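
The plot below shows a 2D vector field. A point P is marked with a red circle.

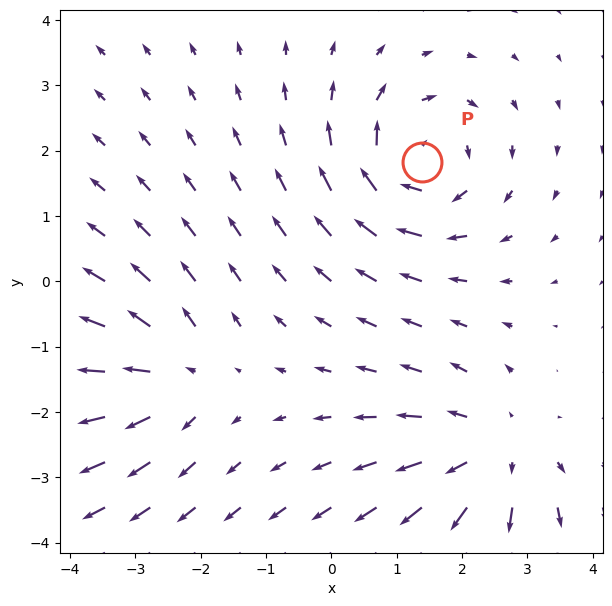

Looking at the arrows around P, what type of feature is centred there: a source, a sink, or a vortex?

At P (1.4, 1.8) the arrows circulate clockwise. Divergence ≈0, curl about -4 — near-zero divergence with nonzero curl is a vortex.

vortex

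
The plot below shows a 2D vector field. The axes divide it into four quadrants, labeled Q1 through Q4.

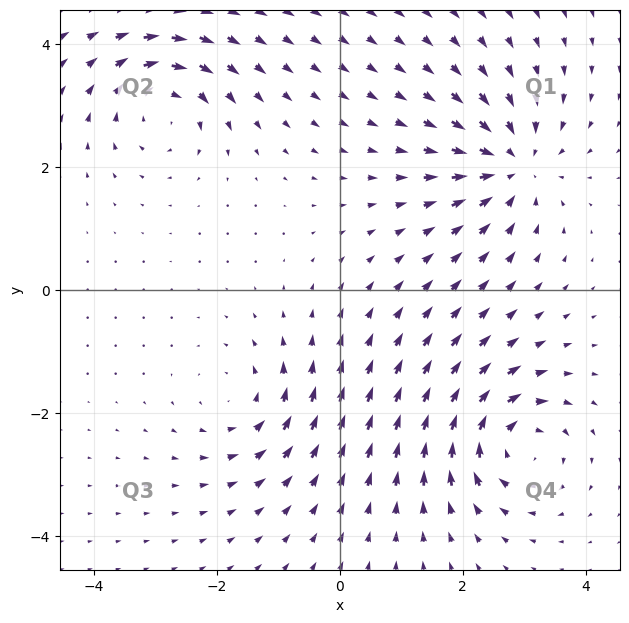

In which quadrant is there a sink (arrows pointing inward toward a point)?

Q1

The sink sits at approximately (2.8, 2.0), which lies in quadrant Q1. The divergence there is about -5, negative as expected for a sink.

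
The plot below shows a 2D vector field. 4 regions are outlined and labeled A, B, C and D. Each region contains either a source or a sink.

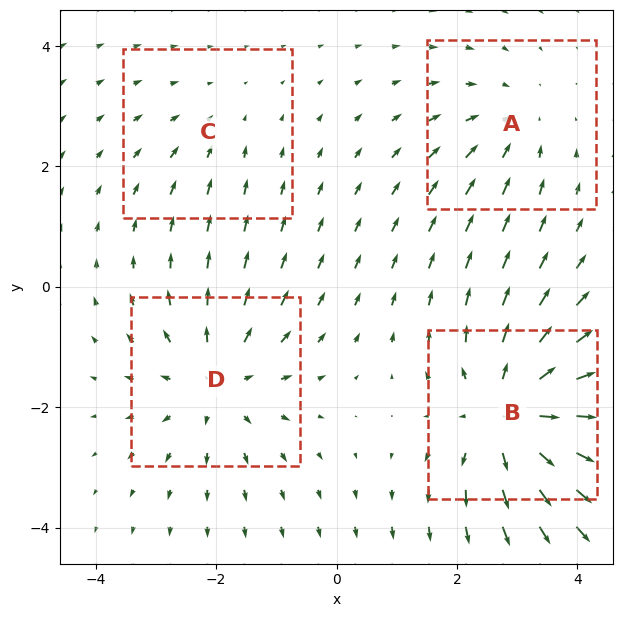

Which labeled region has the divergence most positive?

B

Divergence at each region's feature centre — A: about -3, B: about +6, C: about -2, D: about +4. Region B is most positive.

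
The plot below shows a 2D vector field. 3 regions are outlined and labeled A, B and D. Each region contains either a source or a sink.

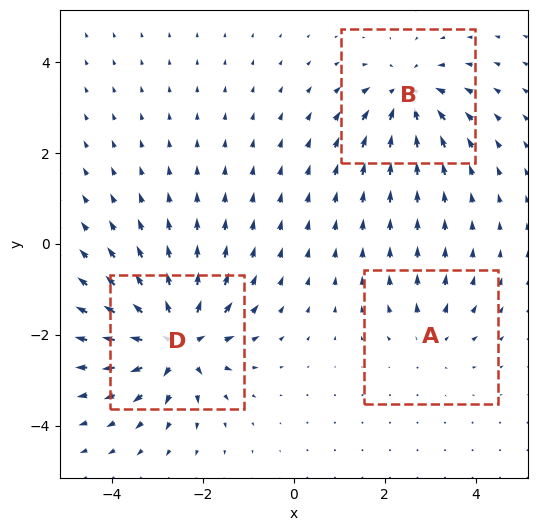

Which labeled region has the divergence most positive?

D

Divergence at each region's feature centre — A: about +2, B: about -4, D: about +6. Region D is most positive.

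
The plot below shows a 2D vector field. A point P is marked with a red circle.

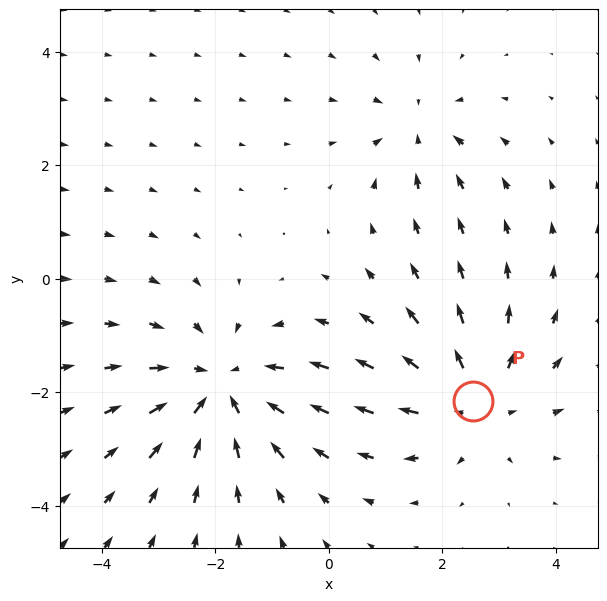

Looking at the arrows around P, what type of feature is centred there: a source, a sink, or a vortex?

source

At P (2.5, -2.2) the arrows spread outward. Divergence about +3, curl ≈0 — positive divergence with near-zero curl is a source.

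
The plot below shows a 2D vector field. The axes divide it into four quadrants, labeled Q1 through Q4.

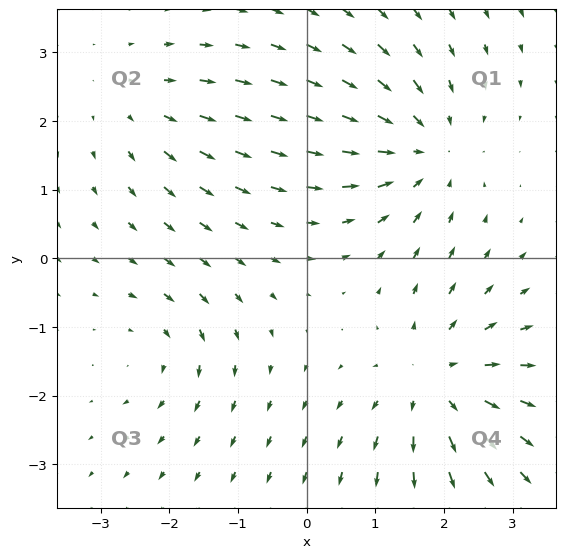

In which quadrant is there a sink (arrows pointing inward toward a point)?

The sink sits at approximately (1.7, 1.6), which lies in quadrant Q1. The divergence there is about -4, negative as expected for a sink.

Q1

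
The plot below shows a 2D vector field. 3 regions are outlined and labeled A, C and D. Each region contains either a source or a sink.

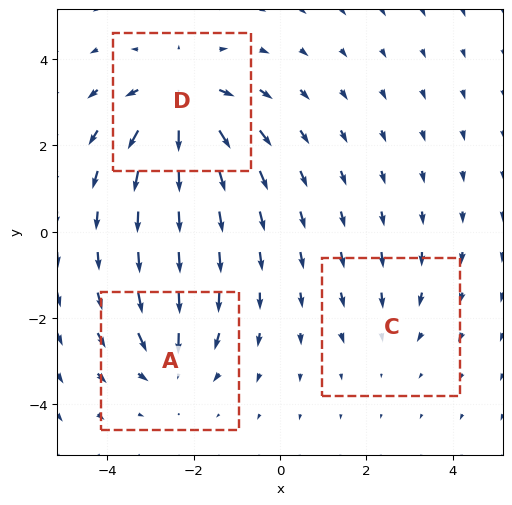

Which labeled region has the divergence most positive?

D

Divergence at each region's feature centre — A: about -3, C: about -2, D: about +5. Region D is most positive.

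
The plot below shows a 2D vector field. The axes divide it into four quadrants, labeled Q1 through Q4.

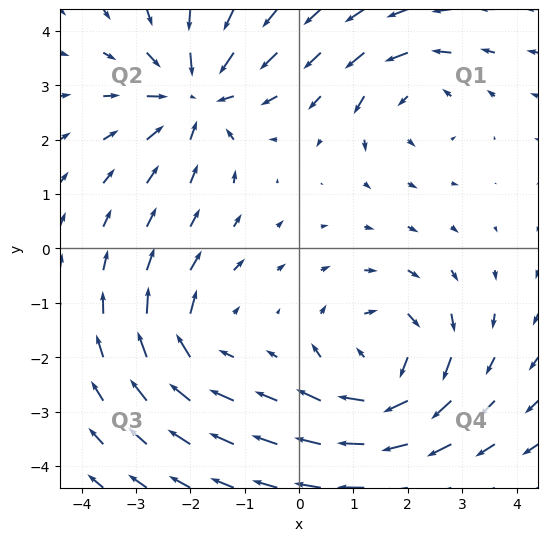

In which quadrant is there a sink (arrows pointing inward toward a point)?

The sink sits at approximately (-1.9, 2.8), which lies in quadrant Q2. The divergence there is about -4, negative as expected for a sink.

Q2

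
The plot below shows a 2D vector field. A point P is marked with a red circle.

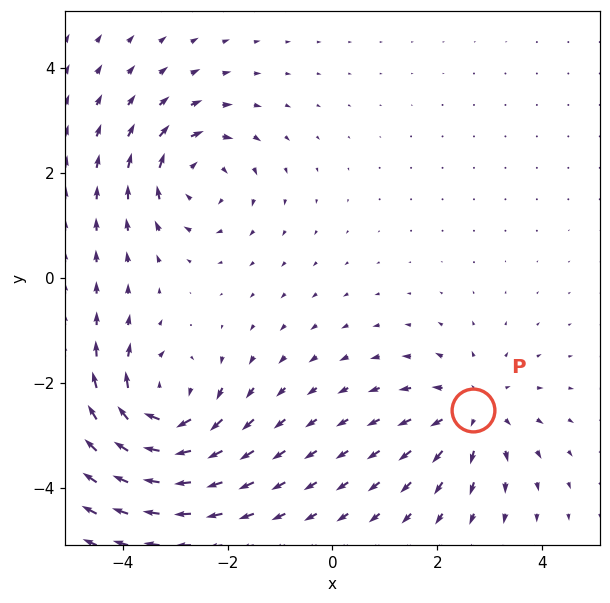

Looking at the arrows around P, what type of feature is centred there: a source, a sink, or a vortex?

At P (2.7, -2.5) the arrows spread outward. Divergence about +3, curl ≈0 — positive divergence with near-zero curl is a source.

source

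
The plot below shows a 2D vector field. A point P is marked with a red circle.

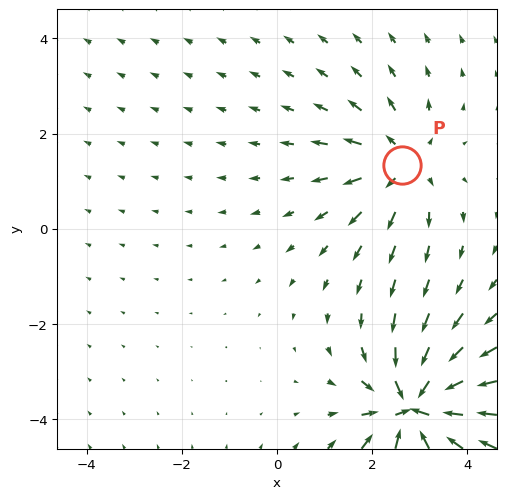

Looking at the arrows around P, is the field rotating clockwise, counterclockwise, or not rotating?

Near P at (2.6, 1.4) the arrows show no circulation. The curl there is ≈0.

not rotating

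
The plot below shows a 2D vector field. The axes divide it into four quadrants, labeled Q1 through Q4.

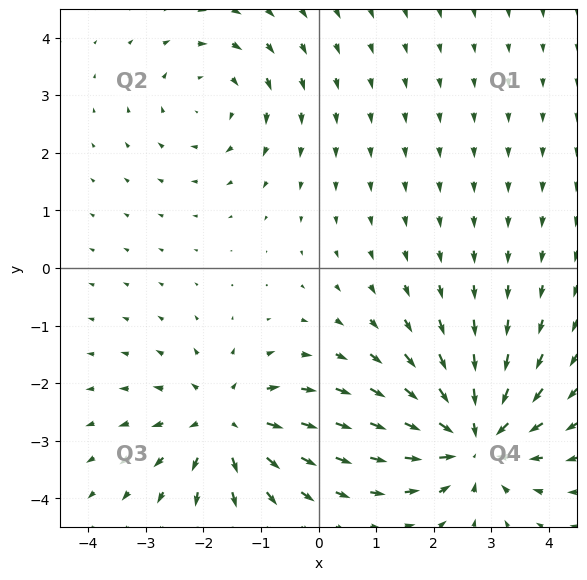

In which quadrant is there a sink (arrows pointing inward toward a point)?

Q4

The sink sits at approximately (2.7, -3.0), which lies in quadrant Q4. The divergence there is about -5, negative as expected for a sink.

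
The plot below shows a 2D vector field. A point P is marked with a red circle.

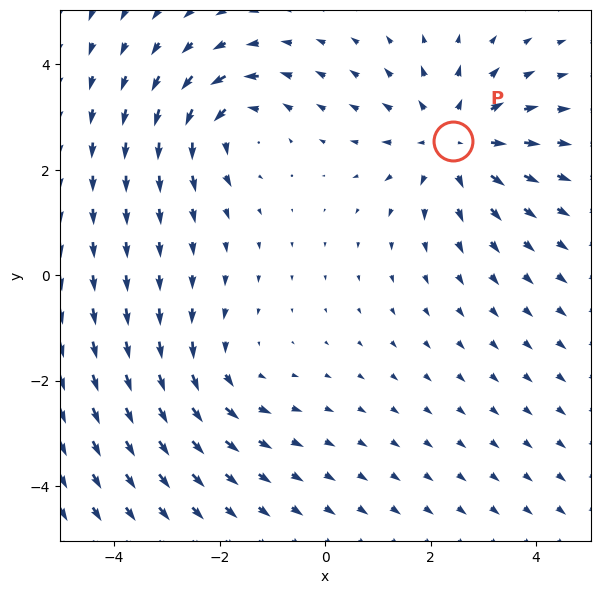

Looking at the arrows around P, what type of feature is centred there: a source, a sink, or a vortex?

source

At P (2.4, 2.5) the arrows spread outward. Divergence about +4, curl ≈0 — positive divergence with near-zero curl is a source.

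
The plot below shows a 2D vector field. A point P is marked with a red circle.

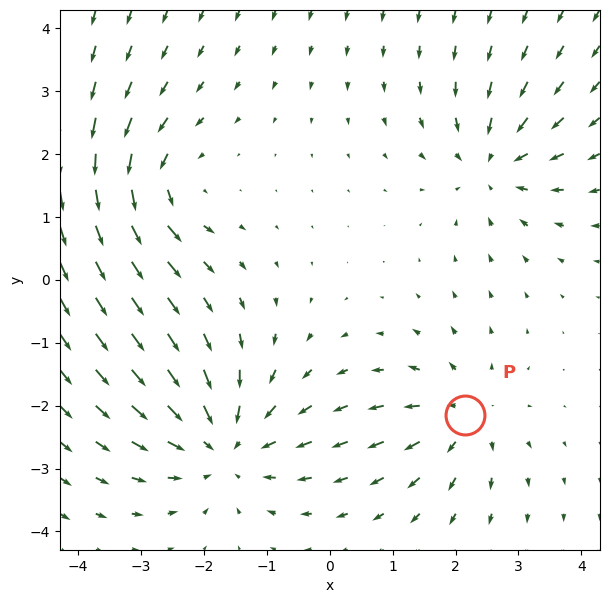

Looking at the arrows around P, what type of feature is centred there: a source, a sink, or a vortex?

source

At P (2.1, -2.2) the arrows spread outward. Divergence about +3, curl ≈0 — positive divergence with near-zero curl is a source.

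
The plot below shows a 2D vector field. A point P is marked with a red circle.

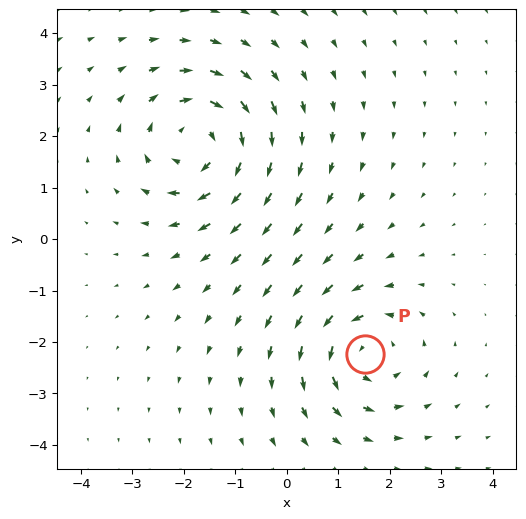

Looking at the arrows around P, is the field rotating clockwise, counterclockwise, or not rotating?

counterclockwise

Near P at (1.5, -2.2) the arrows circulate counterclockwise. The curl (z-component) there is about +4; positive curl means counterclockwise rotation.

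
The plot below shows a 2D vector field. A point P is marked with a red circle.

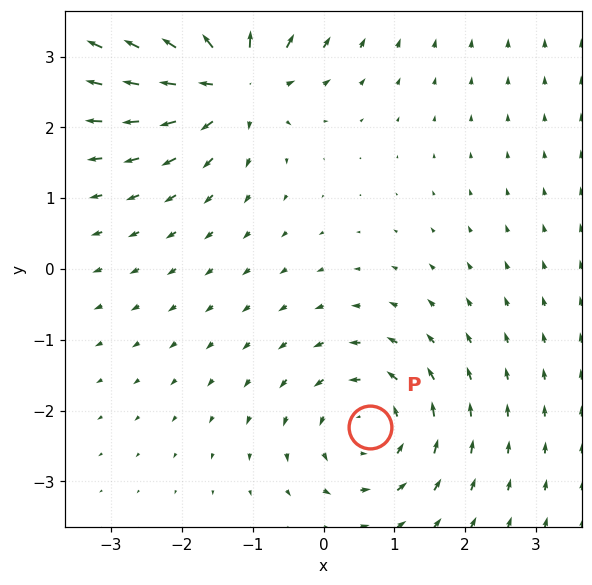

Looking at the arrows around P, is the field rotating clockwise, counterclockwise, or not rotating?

counterclockwise

Near P at (0.7, -2.2) the arrows circulate counterclockwise. The curl (z-component) there is about +3; positive curl means counterclockwise rotation.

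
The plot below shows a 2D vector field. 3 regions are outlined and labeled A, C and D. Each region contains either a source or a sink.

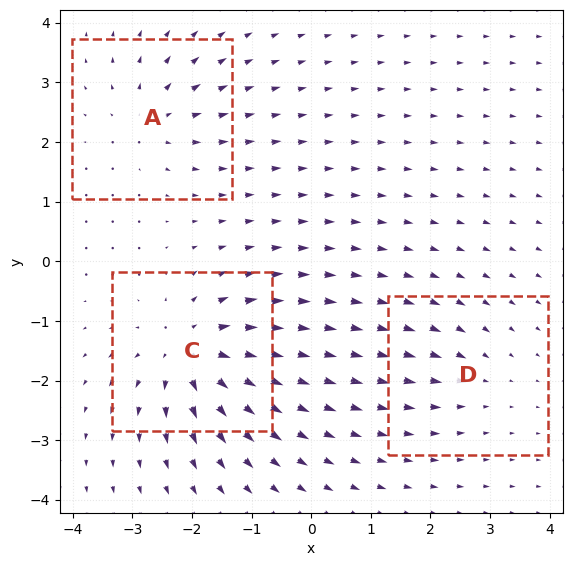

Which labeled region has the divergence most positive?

Divergence at each region's feature centre — A: about +4, C: about +6, D: about -2. Region C is most positive.

C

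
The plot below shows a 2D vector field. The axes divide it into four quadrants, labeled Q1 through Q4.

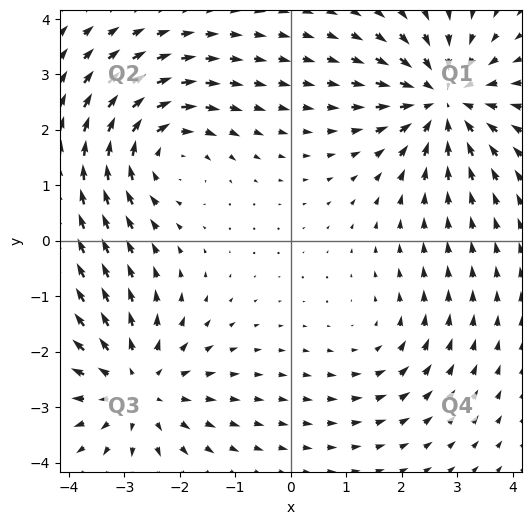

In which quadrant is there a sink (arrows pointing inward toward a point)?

Q1

The sink sits at approximately (2.8, 2.5), which lies in quadrant Q1. The divergence there is about -5, negative as expected for a sink.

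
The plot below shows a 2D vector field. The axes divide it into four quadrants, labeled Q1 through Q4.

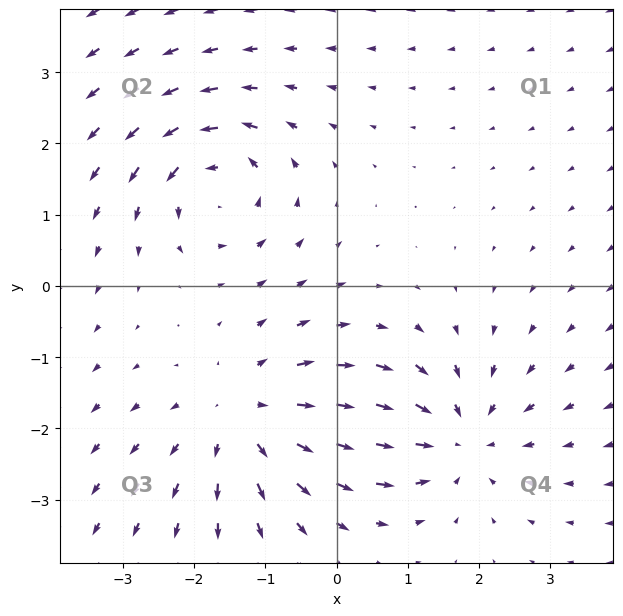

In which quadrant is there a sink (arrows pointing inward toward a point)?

Q4

The sink sits at approximately (1.7, -2.1), which lies in quadrant Q4. The divergence there is about -3, negative as expected for a sink.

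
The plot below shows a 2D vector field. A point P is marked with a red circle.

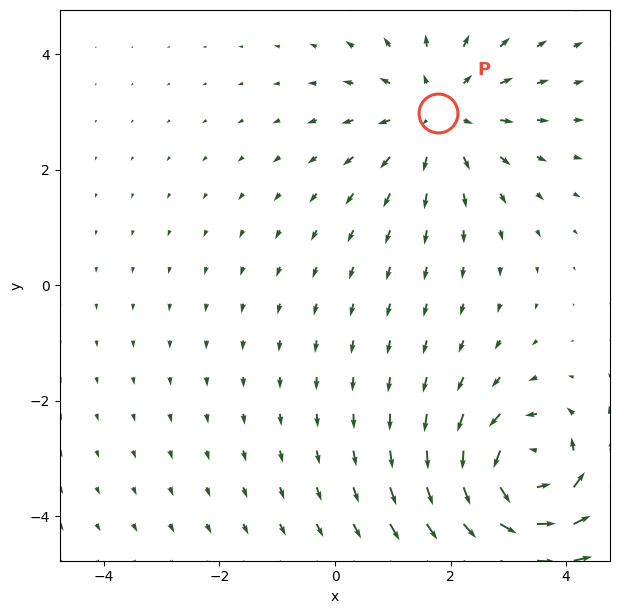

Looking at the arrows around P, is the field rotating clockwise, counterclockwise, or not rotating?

not rotating

Near P at (1.8, 3.0) the arrows show no circulation. The curl there is ≈0.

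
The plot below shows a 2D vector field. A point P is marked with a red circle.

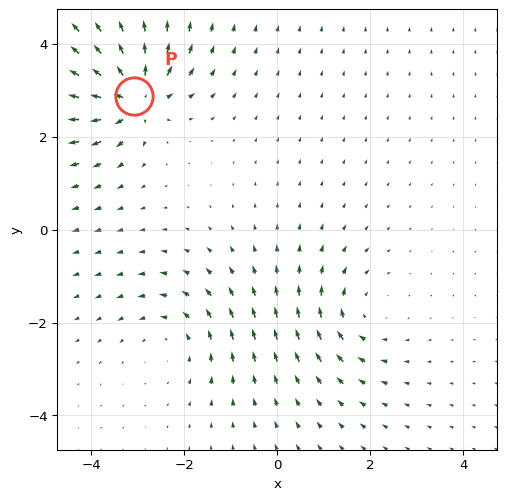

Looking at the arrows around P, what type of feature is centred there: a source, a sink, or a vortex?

source

At P (-3.1, 2.9) the arrows spread outward. Divergence about +7, curl ≈0 — positive divergence with near-zero curl is a source.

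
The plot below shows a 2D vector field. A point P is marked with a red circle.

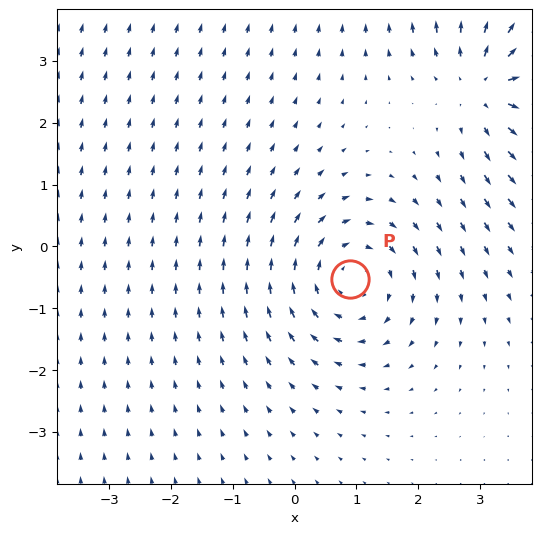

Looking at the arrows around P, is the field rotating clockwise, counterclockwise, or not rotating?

Near P at (0.9, -0.5) the arrows circulate clockwise. The curl (z-component) there is about -3; negative curl means clockwise rotation.

clockwise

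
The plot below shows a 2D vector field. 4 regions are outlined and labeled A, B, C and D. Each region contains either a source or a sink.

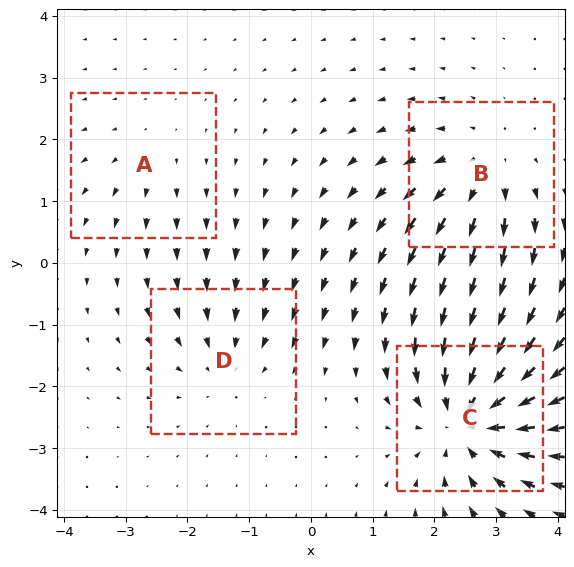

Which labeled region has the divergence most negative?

Divergence at each region's feature centre — A: about +2, B: about +5, C: about -7, D: about -3. Region C is most negative.

C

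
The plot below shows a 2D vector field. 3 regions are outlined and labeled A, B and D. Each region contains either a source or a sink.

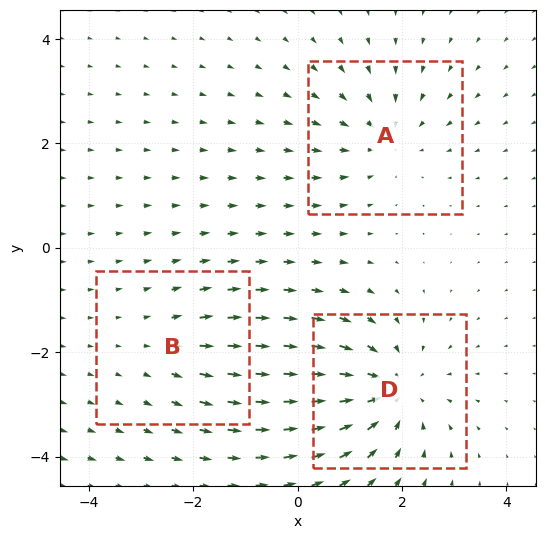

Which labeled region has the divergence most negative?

Divergence at each region's feature centre — A: about -3, B: about +2, D: about -4. Region D is most negative.

D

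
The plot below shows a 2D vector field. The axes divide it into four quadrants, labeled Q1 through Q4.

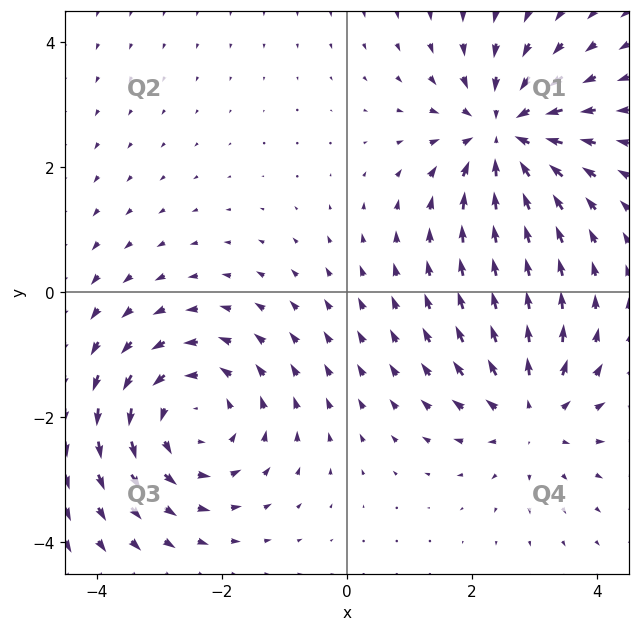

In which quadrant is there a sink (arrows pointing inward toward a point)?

Q1

The sink sits at approximately (2.5, 2.5), which lies in quadrant Q1. The divergence there is about -5, negative as expected for a sink.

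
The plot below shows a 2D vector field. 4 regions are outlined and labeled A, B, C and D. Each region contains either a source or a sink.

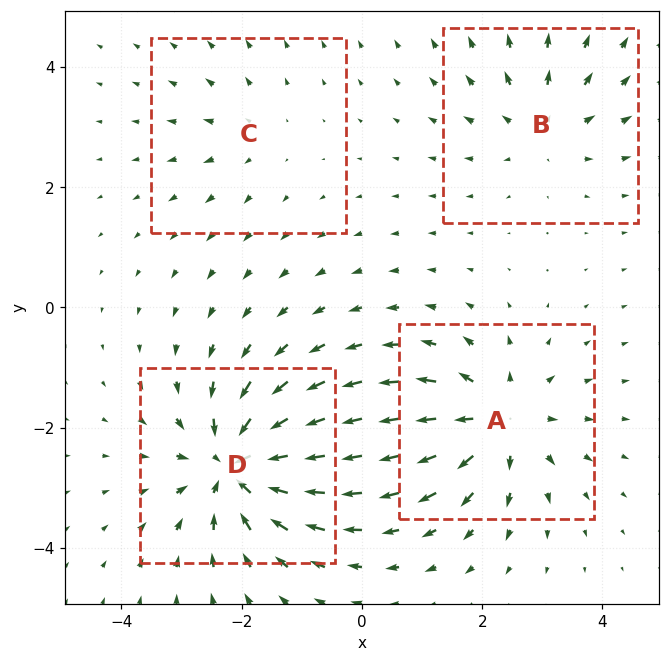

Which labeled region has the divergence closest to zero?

C

Divergence at each region's feature centre — A: about +6, B: about +4, C: about +2, D: about -7. Region C is closest to zero.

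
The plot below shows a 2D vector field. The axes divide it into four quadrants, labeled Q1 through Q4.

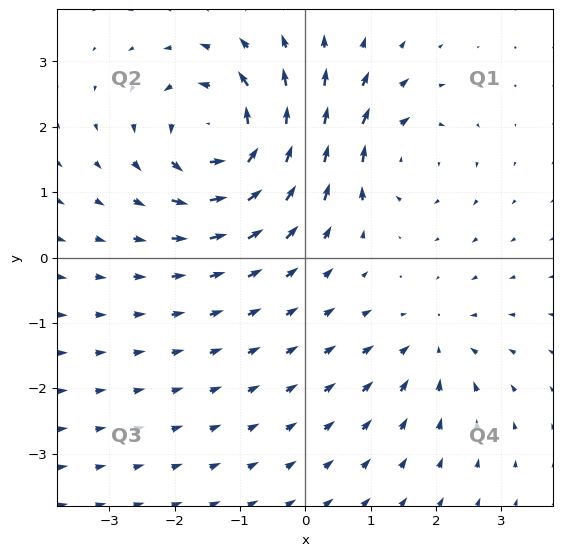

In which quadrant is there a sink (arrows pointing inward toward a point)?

Q4

The sink sits at approximately (2.0, -1.3), which lies in quadrant Q4. The divergence there is about -3, negative as expected for a sink.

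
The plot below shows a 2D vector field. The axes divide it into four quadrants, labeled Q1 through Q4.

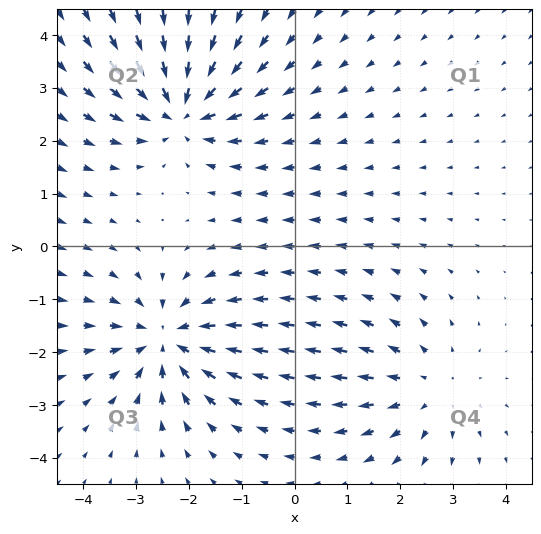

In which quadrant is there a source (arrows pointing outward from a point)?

The source sits at approximately (2.5, -2.7), which lies in quadrant Q4. The divergence there is about +3, positive as expected for a source.

Q4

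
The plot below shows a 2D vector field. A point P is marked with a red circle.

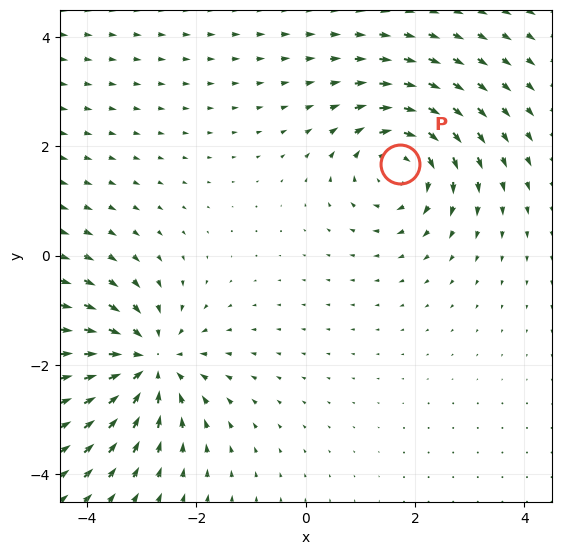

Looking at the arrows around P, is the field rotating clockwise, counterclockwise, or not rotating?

clockwise

Near P at (1.7, 1.7) the arrows circulate clockwise. The curl (z-component) there is about -3; negative curl means clockwise rotation.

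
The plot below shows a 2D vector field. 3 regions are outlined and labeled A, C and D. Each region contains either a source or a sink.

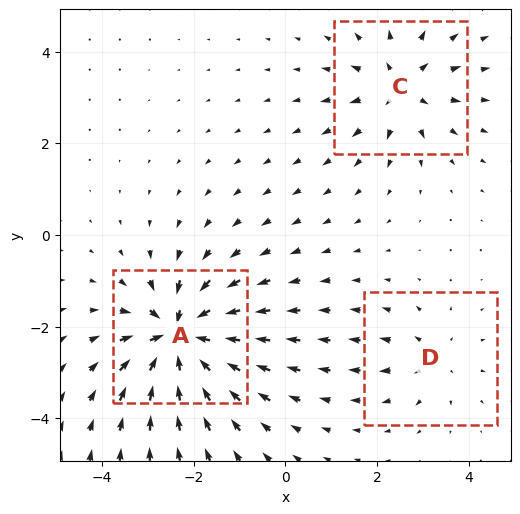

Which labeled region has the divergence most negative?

Divergence at each region's feature centre — A: about -6, C: about +4, D: about +2. Region A is most negative.

A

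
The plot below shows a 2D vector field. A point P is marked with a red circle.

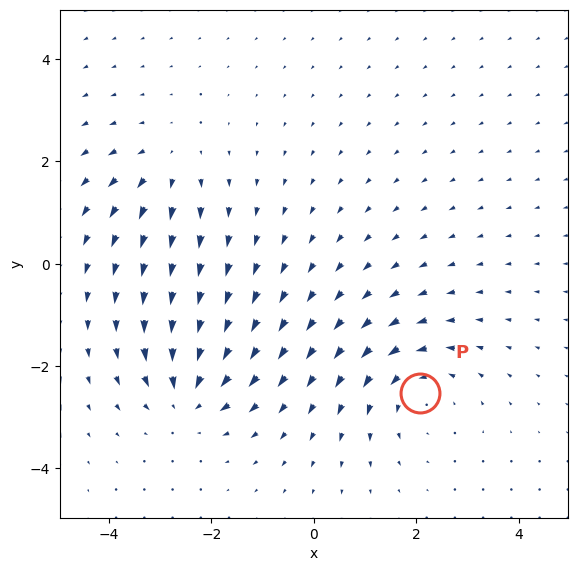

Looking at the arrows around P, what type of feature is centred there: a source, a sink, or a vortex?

At P (2.1, -2.5) the arrows circulate counterclockwise. Divergence ≈0, curl about +4 — near-zero divergence with nonzero curl is a vortex.

vortex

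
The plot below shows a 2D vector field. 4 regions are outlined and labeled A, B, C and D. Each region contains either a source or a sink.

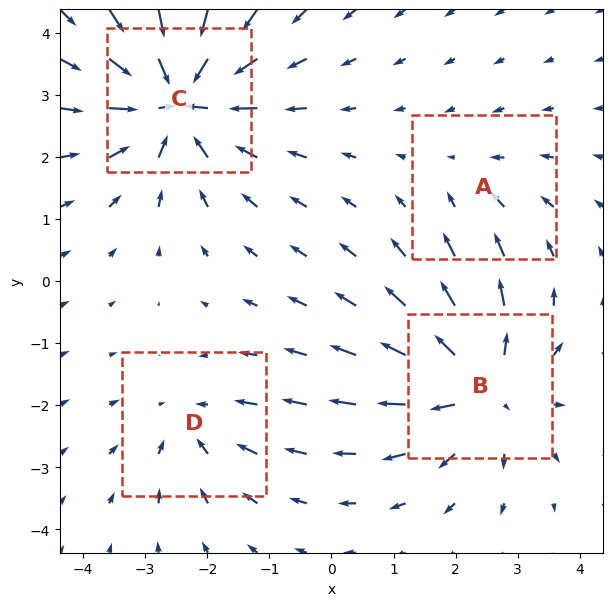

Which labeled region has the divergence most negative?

Divergence at each region's feature centre — A: about -2, B: about +6, C: about -7, D: about -3. Region C is most negative.

C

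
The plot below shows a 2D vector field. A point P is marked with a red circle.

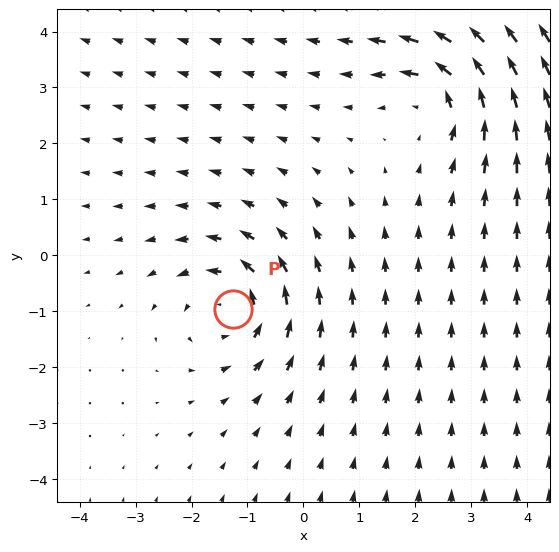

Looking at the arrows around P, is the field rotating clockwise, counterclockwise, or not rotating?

counterclockwise

Near P at (-1.3, -1.0) the arrows circulate counterclockwise. The curl (z-component) there is about +3; positive curl means counterclockwise rotation.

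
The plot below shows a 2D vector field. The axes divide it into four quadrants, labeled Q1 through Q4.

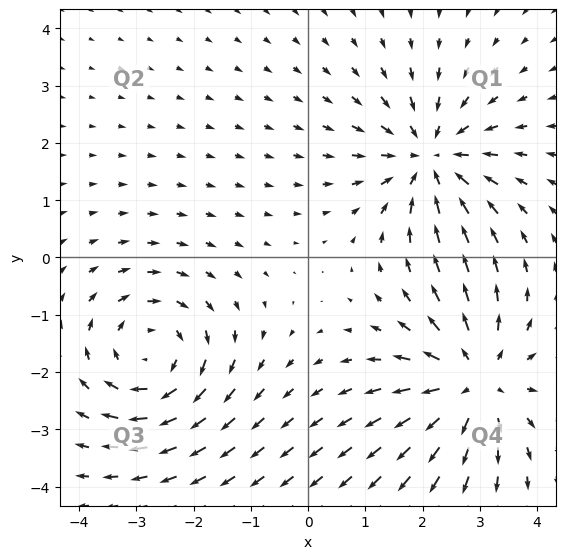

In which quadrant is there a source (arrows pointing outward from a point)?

The source sits at approximately (2.9, -2.2), which lies in quadrant Q4. The divergence there is about +4, positive as expected for a source.

Q4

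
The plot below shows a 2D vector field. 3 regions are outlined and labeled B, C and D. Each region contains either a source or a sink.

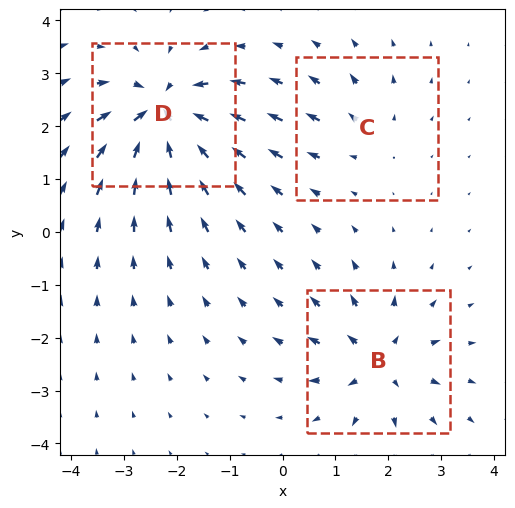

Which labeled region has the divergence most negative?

D

Divergence at each region's feature centre — B: about +4, C: about +2, D: about -6. Region D is most negative.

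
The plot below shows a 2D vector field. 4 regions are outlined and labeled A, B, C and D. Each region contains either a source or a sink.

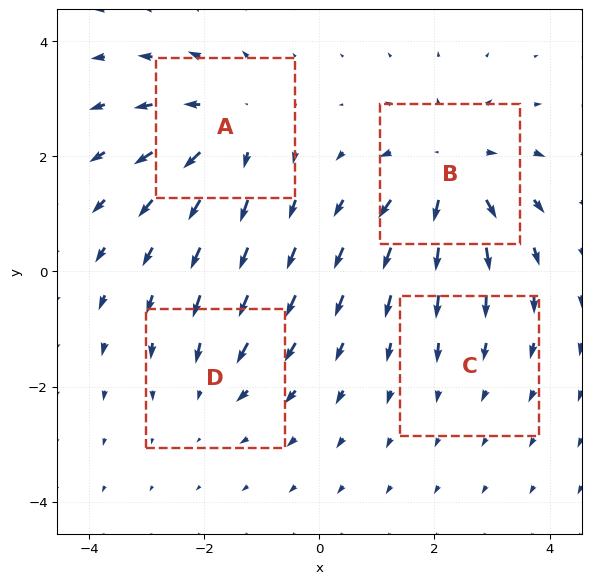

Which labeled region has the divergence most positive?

Divergence at each region's feature centre — A: about +5, B: about +6, C: about -2, D: about -3. Region B is most positive.

B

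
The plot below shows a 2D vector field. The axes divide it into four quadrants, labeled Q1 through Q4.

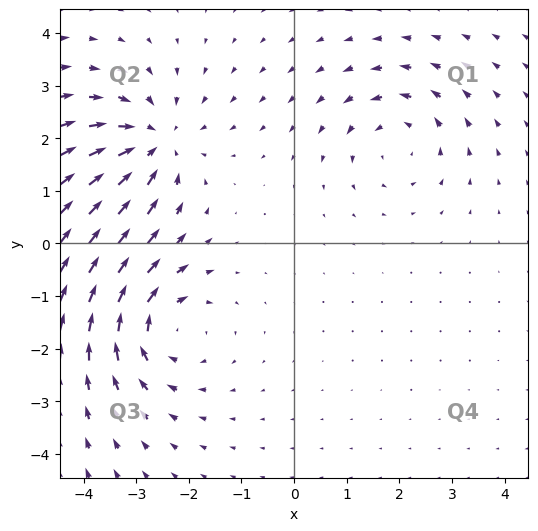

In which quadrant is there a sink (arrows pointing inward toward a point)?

Q2

The sink sits at approximately (-2.7, 1.9), which lies in quadrant Q2. The divergence there is about -4, negative as expected for a sink.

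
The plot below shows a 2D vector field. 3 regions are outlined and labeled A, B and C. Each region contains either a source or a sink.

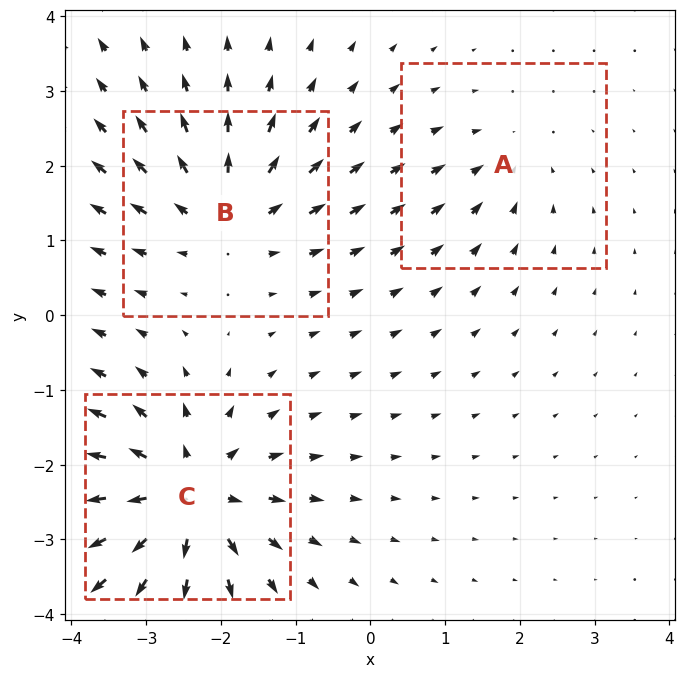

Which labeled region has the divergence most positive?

C

Divergence at each region's feature centre — A: about -2, B: about +4, C: about +6. Region C is most positive.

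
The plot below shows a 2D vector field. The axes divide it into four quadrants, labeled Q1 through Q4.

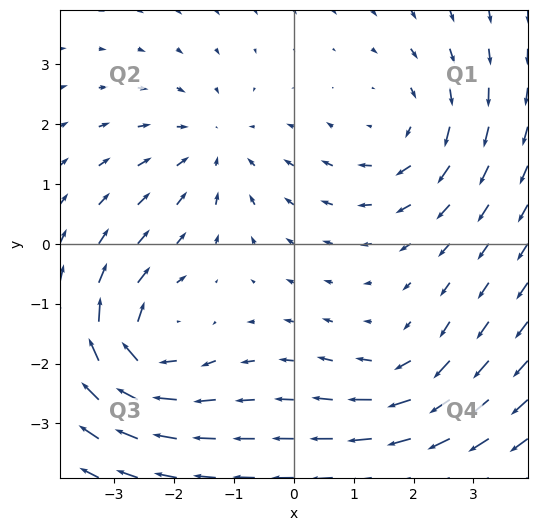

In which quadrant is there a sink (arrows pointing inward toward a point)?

The sink sits at approximately (-1.3, 1.6), which lies in quadrant Q2. The divergence there is about -3, negative as expected for a sink.

Q2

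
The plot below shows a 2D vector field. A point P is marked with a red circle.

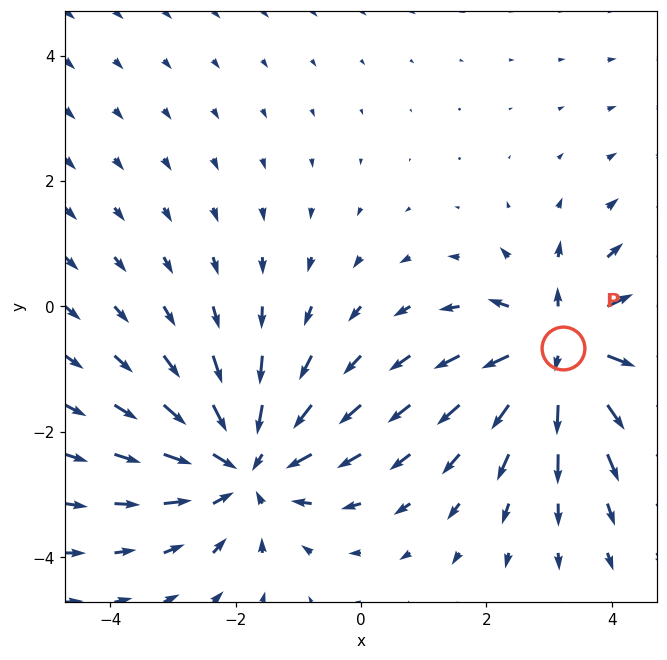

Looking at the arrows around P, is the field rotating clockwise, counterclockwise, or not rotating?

not rotating

Near P at (3.2, -0.7) the arrows show no circulation. The curl there is ≈0.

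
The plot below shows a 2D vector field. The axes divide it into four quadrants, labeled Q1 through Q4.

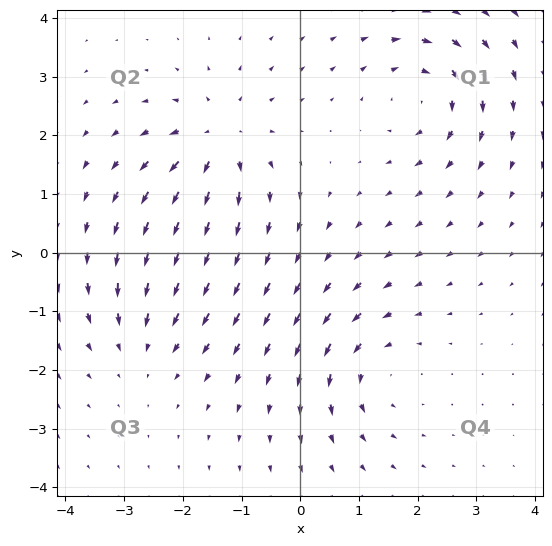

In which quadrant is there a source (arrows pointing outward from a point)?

The source sits at approximately (-1.4, 1.9), which lies in quadrant Q2. The divergence there is about +4, positive as expected for a source.

Q2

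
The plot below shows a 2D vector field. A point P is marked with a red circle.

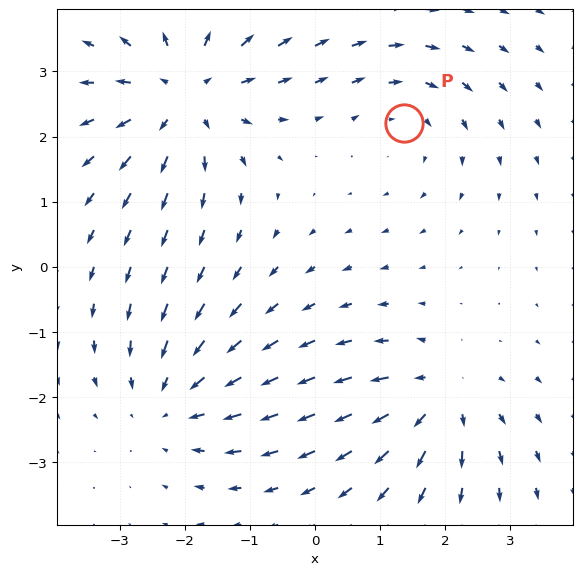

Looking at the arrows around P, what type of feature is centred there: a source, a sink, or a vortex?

vortex

At P (1.4, 2.2) the arrows circulate clockwise. Divergence ≈0, curl about -2 — near-zero divergence with nonzero curl is a vortex.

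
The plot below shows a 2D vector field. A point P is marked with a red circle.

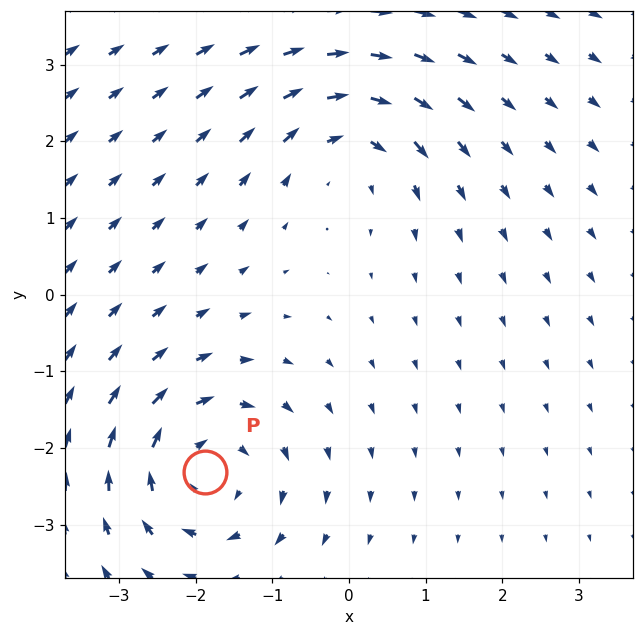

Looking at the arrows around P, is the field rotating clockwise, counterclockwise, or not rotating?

Near P at (-1.9, -2.3) the arrows circulate clockwise. The curl (z-component) there is about -4; negative curl means clockwise rotation.

clockwise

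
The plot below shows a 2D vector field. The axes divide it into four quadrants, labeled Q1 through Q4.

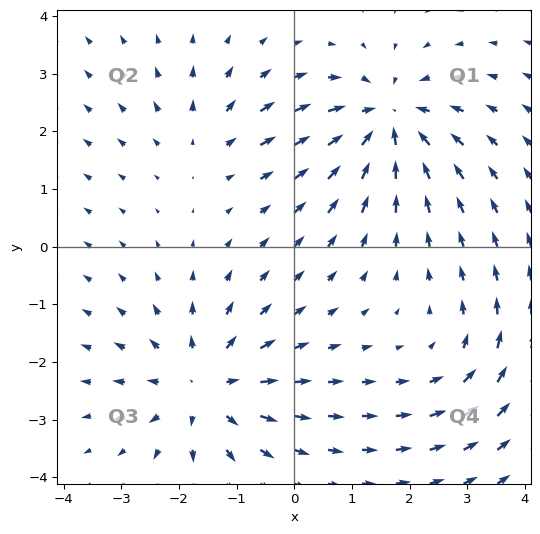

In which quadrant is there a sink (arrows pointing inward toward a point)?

The sink sits at approximately (1.6, 2.2), which lies in quadrant Q1. The divergence there is about -5, negative as expected for a sink.

Q1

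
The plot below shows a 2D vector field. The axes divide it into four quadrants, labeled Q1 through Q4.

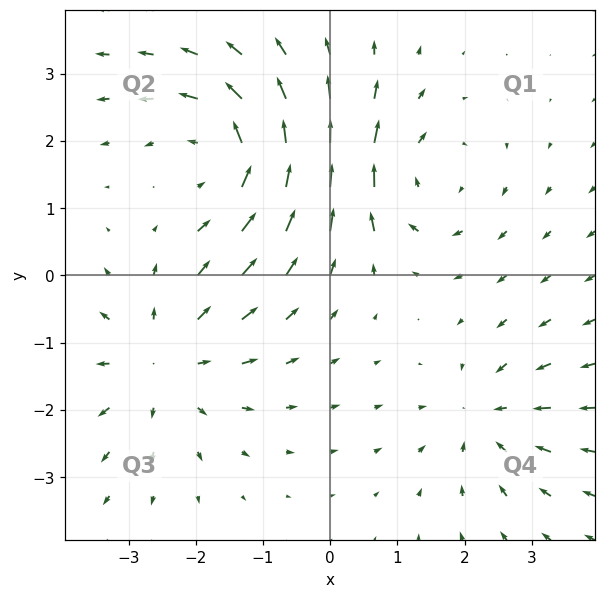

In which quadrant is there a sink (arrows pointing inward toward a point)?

Q4

The sink sits at approximately (2.3, -2.1), which lies in quadrant Q4. The divergence there is about -4, negative as expected for a sink.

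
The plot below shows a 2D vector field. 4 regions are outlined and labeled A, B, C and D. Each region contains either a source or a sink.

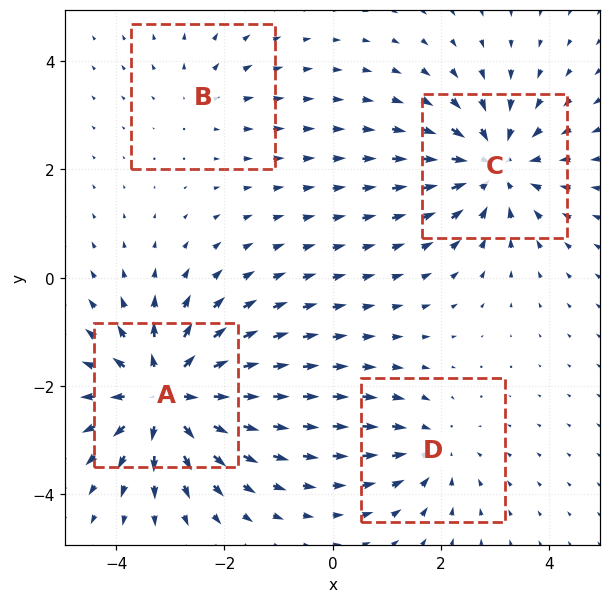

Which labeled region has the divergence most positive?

Divergence at each region's feature centre — A: about +7, B: about +2, C: about -5, D: about -3. Region A is most positive.

A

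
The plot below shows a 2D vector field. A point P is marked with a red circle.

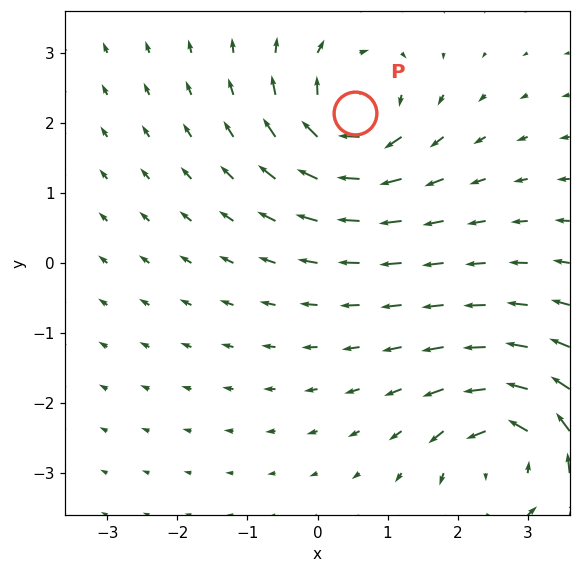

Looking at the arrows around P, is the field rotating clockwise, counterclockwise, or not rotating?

Near P at (0.5, 2.1) the arrows circulate clockwise. The curl (z-component) there is about -6; negative curl means clockwise rotation.

clockwise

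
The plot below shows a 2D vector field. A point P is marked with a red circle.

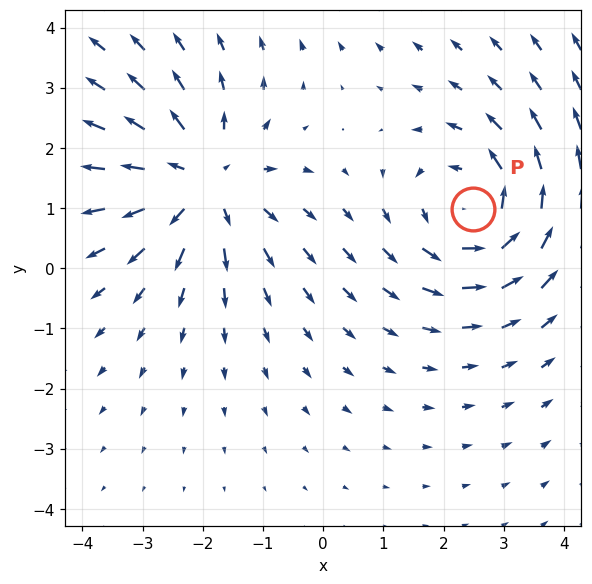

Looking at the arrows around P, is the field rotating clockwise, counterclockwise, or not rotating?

counterclockwise

Near P at (2.5, 1.0) the arrows circulate counterclockwise. The curl (z-component) there is about +3; positive curl means counterclockwise rotation.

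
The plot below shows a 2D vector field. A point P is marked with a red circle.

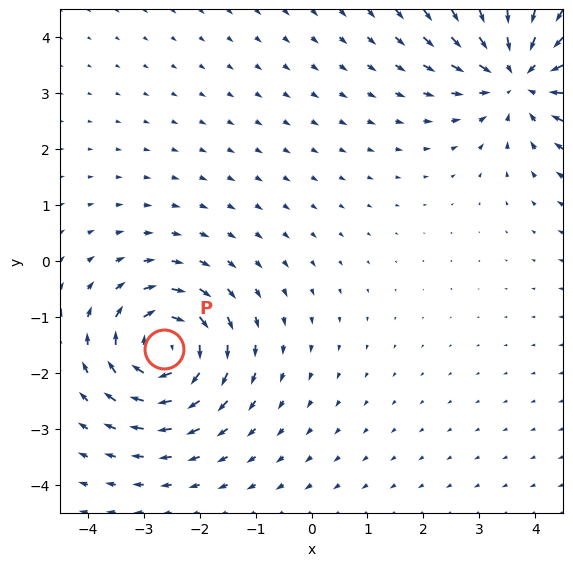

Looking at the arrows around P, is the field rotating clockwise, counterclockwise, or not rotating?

Near P at (-2.6, -1.6) the arrows circulate clockwise. The curl (z-component) there is about -4; negative curl means clockwise rotation.

clockwise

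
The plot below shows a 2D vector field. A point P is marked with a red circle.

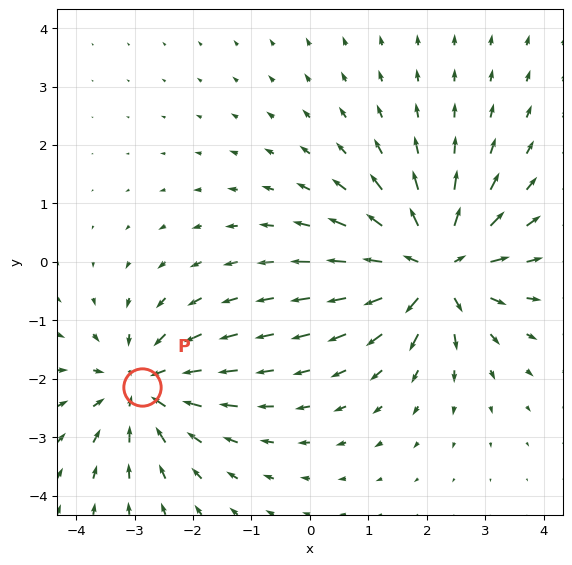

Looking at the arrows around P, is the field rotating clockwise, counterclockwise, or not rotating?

not rotating

Near P at (-2.9, -2.1) the arrows show no circulation. The curl there is ≈0.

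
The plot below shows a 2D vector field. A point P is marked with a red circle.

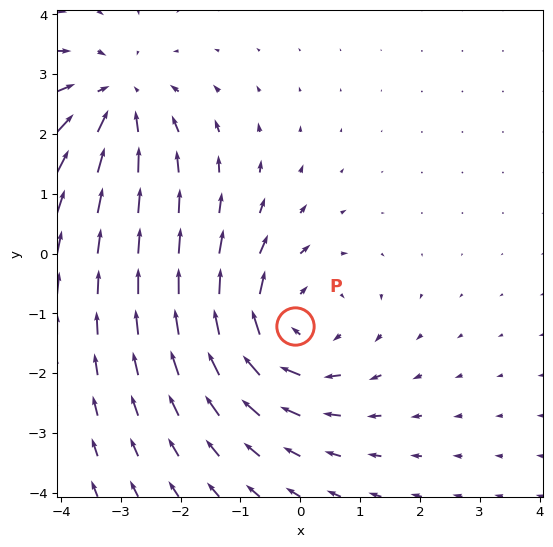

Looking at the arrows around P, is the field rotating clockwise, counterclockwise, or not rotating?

Near P at (-0.1, -1.2) the arrows circulate clockwise. The curl (z-component) there is about -3; negative curl means clockwise rotation.

clockwise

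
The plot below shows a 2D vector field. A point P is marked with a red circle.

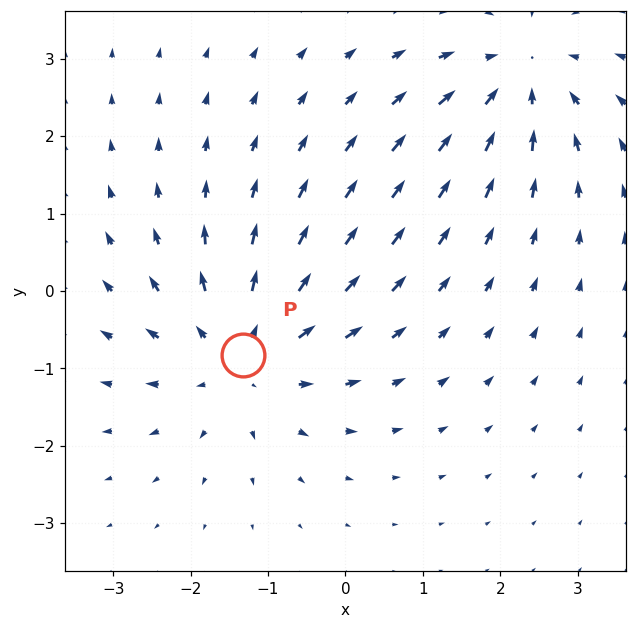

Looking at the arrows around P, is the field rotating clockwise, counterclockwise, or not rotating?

not rotating

Near P at (-1.3, -0.8) the arrows show no circulation. The curl there is ≈0.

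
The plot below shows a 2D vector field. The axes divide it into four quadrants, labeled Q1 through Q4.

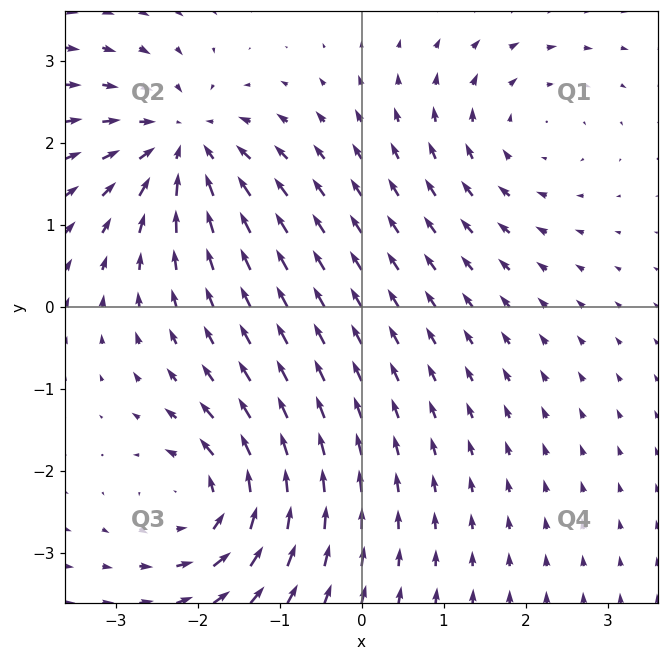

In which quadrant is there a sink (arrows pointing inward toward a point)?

Q2

The sink sits at approximately (-2.2, 2.0), which lies in quadrant Q2. The divergence there is about -6, negative as expected for a sink.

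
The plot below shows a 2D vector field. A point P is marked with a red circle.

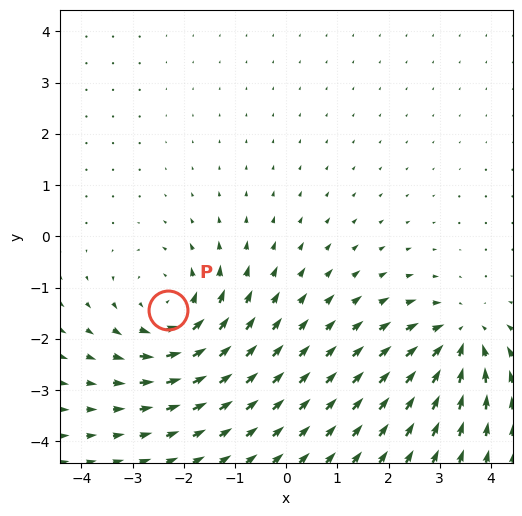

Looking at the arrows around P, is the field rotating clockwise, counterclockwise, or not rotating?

counterclockwise

Near P at (-2.3, -1.4) the arrows circulate counterclockwise. The curl (z-component) there is about +3; positive curl means counterclockwise rotation.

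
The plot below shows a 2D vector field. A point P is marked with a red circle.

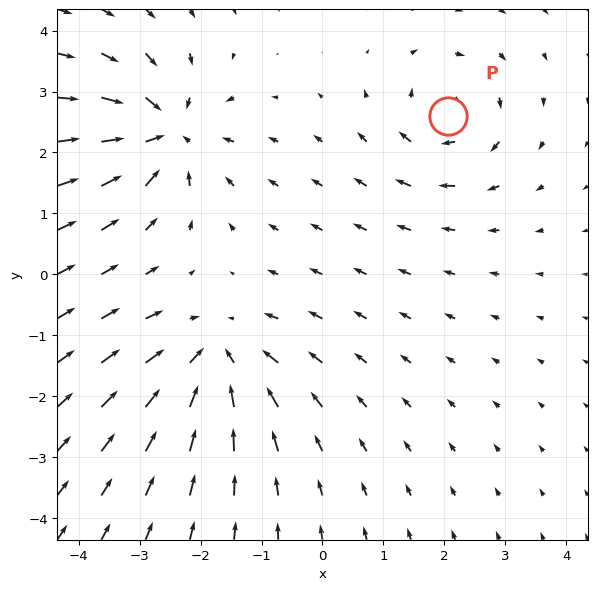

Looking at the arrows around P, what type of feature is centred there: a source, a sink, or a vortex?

vortex

At P (2.1, 2.6) the arrows circulate clockwise. Divergence ≈0, curl about -5 — near-zero divergence with nonzero curl is a vortex.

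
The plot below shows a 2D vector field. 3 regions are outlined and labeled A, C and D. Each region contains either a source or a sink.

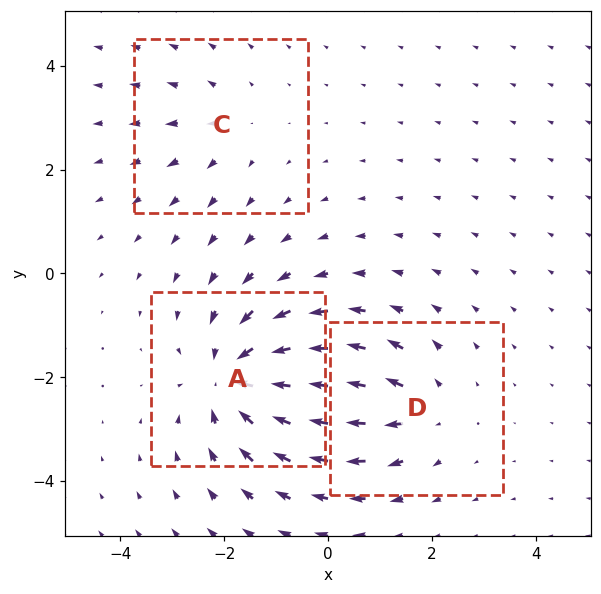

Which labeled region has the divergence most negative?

A

Divergence at each region's feature centre — A: about -5, C: about +2, D: about +3. Region A is most negative.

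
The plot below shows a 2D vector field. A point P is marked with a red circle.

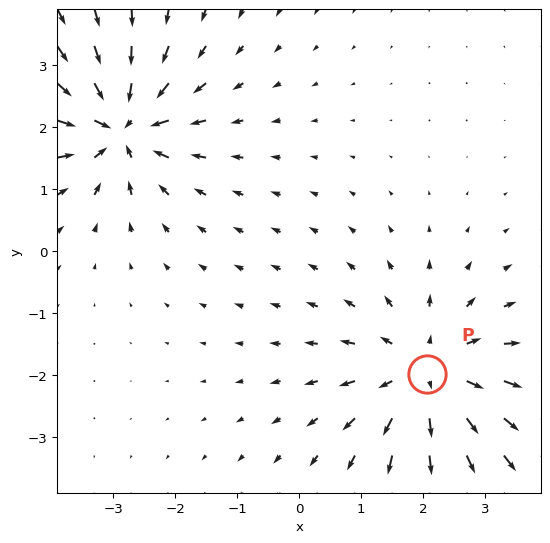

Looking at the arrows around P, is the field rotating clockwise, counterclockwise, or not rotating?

Near P at (2.1, -2.0) the arrows show no circulation. The curl there is ≈0.

not rotating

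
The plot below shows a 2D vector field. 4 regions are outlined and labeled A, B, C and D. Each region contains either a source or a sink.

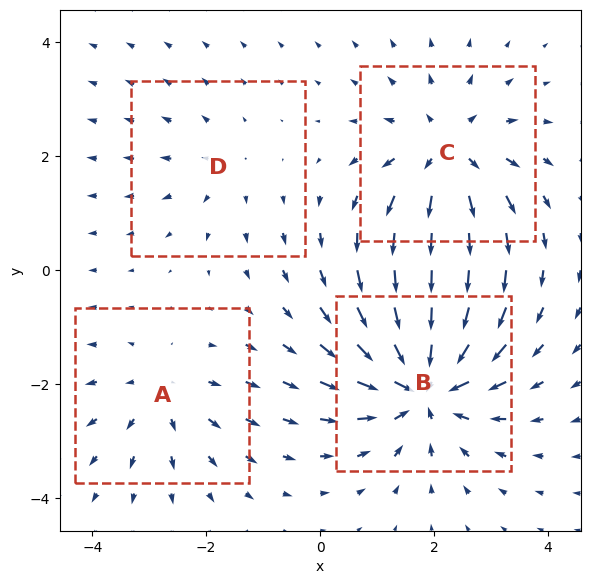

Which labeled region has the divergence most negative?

B

Divergence at each region's feature centre — A: about +3, B: about -7, C: about +5, D: about +2. Region B is most negative.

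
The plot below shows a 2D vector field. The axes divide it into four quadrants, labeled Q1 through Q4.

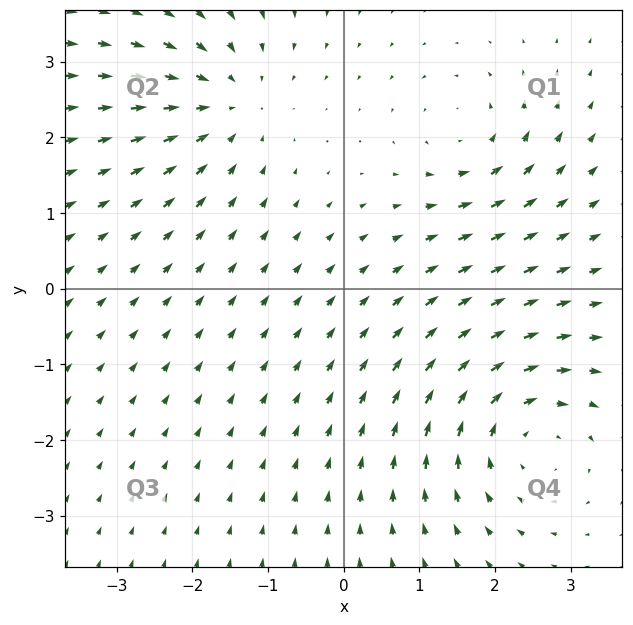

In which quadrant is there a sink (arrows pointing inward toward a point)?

Q2

The sink sits at approximately (-1.5, 2.5), which lies in quadrant Q2. The divergence there is about -3, negative as expected for a sink.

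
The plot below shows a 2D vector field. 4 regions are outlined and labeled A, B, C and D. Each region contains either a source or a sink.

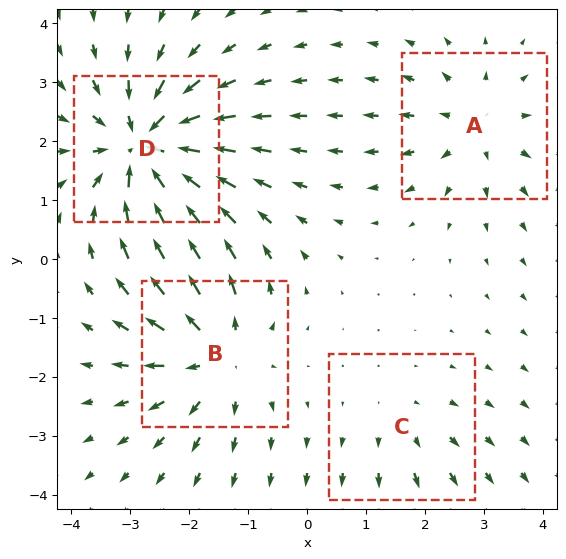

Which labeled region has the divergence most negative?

Divergence at each region's feature centre — A: about +3, B: about +5, C: about +2, D: about -7. Region D is most negative.

D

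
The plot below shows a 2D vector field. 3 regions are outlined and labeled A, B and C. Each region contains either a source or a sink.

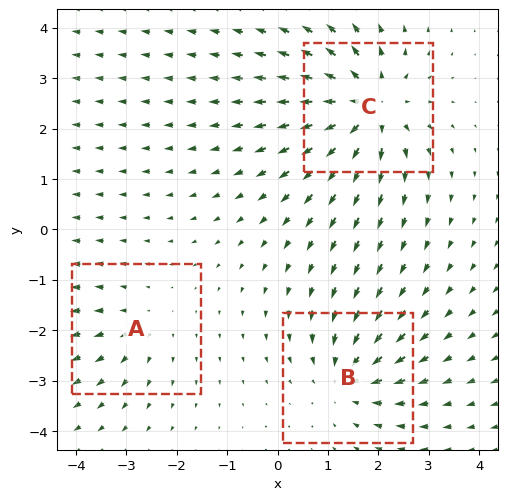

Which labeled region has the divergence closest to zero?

Divergence at each region's feature centre — A: about +2, B: about -4, C: about +5. Region A is closest to zero.

A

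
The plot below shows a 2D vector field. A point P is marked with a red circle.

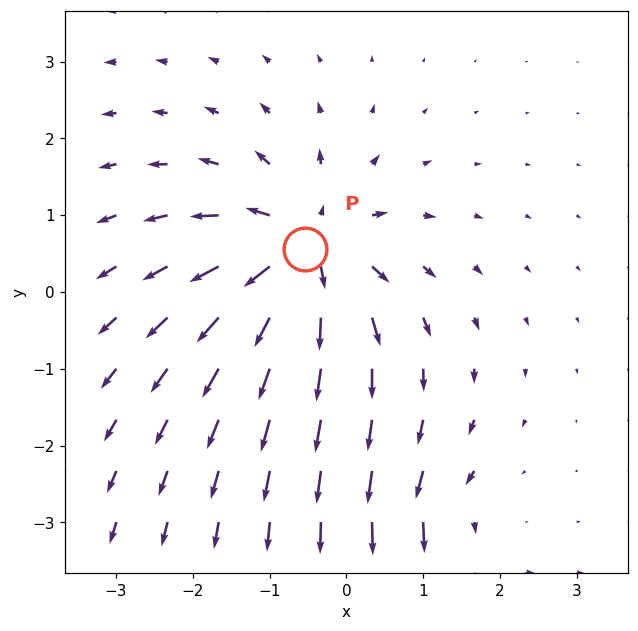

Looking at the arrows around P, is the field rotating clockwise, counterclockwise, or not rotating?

not rotating

Near P at (-0.5, 0.6) the arrows show no circulation. The curl there is ≈0.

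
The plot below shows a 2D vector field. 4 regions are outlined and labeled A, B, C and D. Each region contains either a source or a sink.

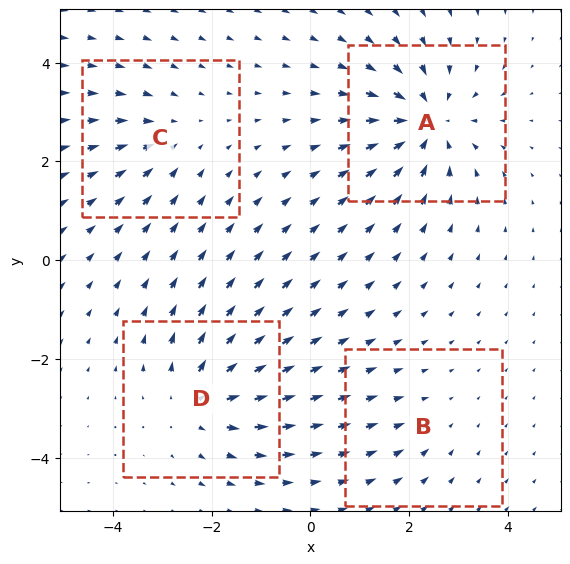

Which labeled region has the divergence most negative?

A

Divergence at each region's feature centre — A: about -6, B: about -2, C: about -3, D: about +5. Region A is most negative.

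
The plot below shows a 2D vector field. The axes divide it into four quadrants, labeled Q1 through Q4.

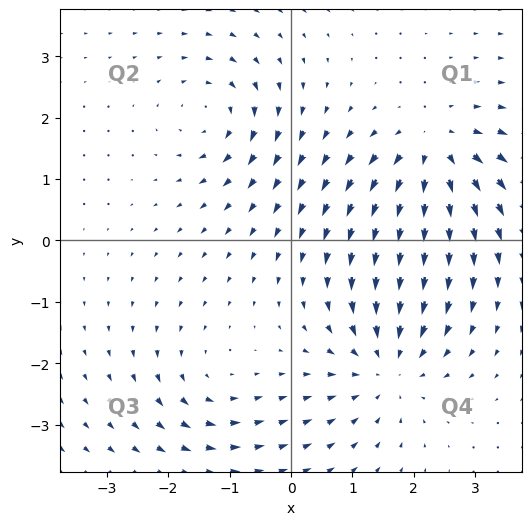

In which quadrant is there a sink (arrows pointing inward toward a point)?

Q4

The sink sits at approximately (1.6, -2.0), which lies in quadrant Q4. The divergence there is about -4, negative as expected for a sink.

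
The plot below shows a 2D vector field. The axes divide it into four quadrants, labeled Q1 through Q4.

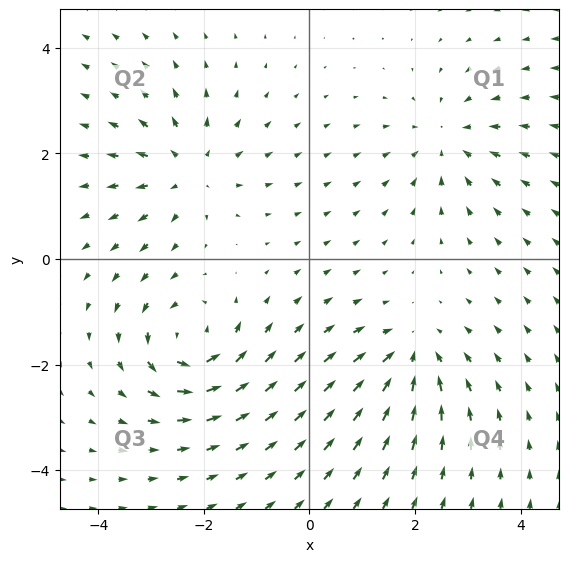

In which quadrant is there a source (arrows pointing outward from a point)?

The source sits at approximately (-2.3, 1.7), which lies in quadrant Q2. The divergence there is about +4, positive as expected for a source.

Q2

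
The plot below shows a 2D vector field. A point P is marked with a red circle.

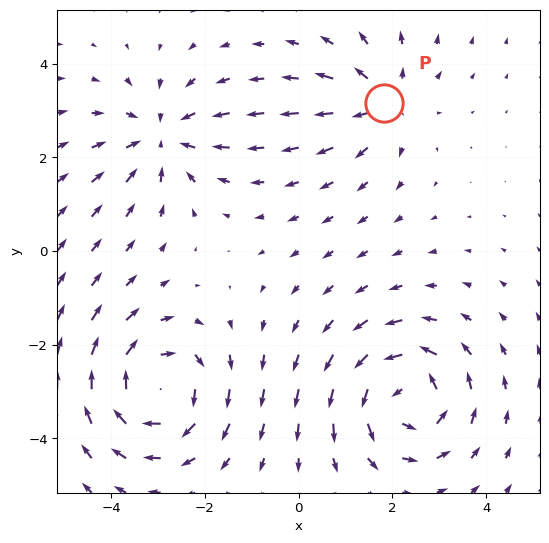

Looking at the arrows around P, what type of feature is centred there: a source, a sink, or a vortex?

At P (1.8, 3.2) the arrows spread outward. Divergence about +3, curl ≈0 — positive divergence with near-zero curl is a source.

source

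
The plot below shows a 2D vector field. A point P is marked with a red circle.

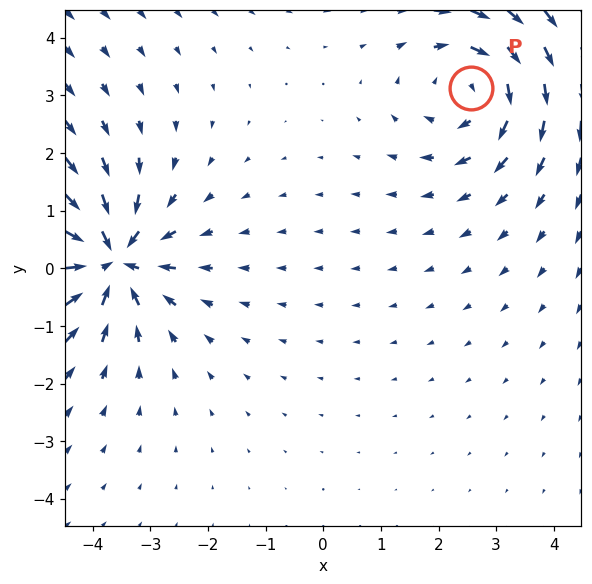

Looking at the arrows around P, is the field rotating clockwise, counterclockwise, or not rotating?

Near P at (2.6, 3.1) the arrows circulate clockwise. The curl (z-component) there is about -3; negative curl means clockwise rotation.

clockwise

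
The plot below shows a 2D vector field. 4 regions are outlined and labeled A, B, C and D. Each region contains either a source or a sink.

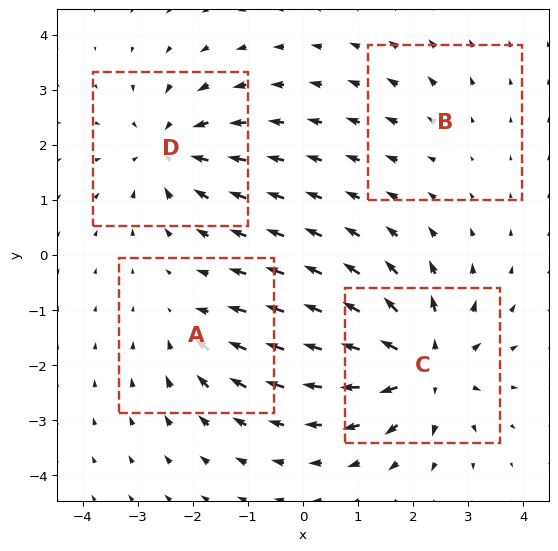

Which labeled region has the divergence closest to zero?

B

Divergence at each region's feature centre — A: about -3, B: about +2, C: about +7, D: about -5. Region B is closest to zero.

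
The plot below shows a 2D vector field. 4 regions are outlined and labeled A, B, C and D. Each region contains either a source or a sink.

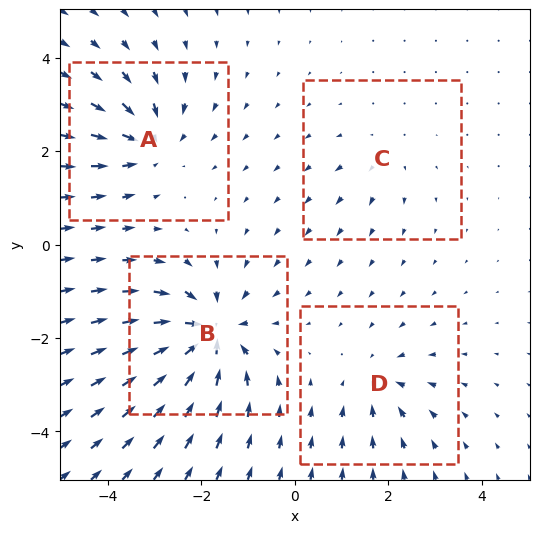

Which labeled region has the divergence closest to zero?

Divergence at each region's feature centre — A: about -5, B: about -8, C: about +2, D: about -4. Region C is closest to zero.

C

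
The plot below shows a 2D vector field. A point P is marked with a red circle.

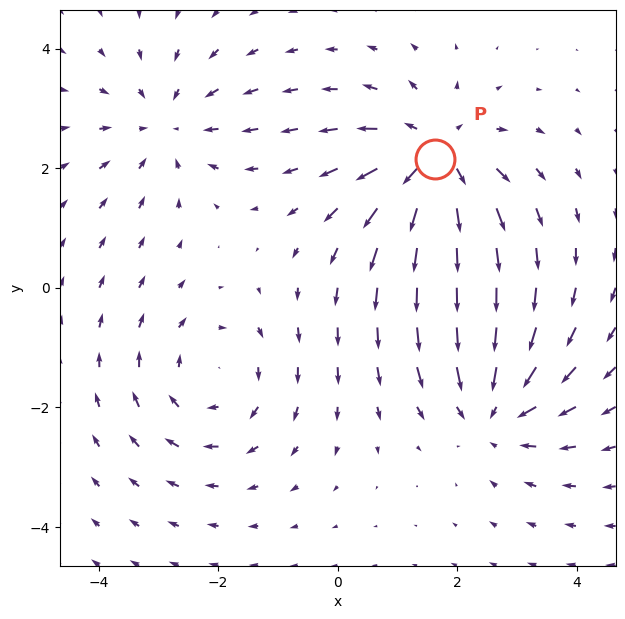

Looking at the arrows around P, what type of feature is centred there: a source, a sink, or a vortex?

source

At P (1.6, 2.2) the arrows spread outward. Divergence about +5, curl ≈0 — positive divergence with near-zero curl is a source.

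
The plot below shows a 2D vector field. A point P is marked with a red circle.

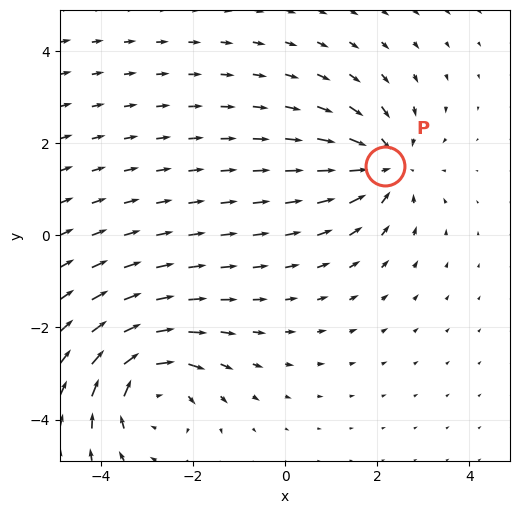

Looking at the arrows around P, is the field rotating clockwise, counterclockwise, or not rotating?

not rotating

Near P at (2.2, 1.5) the arrows show no circulation. The curl there is ≈0.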